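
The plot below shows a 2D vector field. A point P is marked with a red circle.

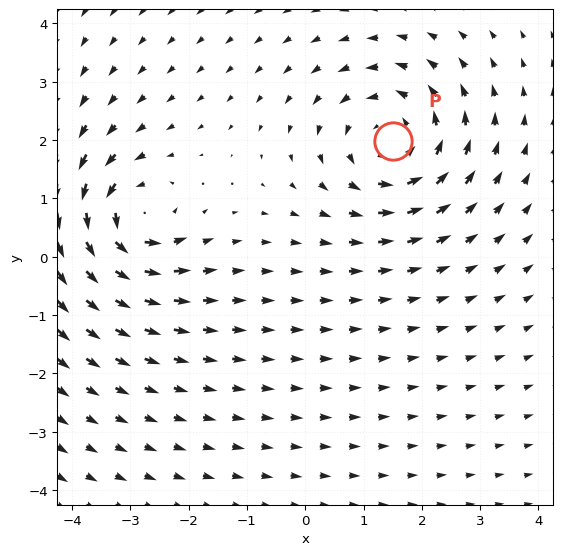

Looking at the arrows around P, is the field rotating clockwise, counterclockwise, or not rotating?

Near P at (1.5, 2.0) the arrows circulate counterclockwise. The curl (z-component) there is about +3; positive curl means counterclockwise rotation.

counterclockwise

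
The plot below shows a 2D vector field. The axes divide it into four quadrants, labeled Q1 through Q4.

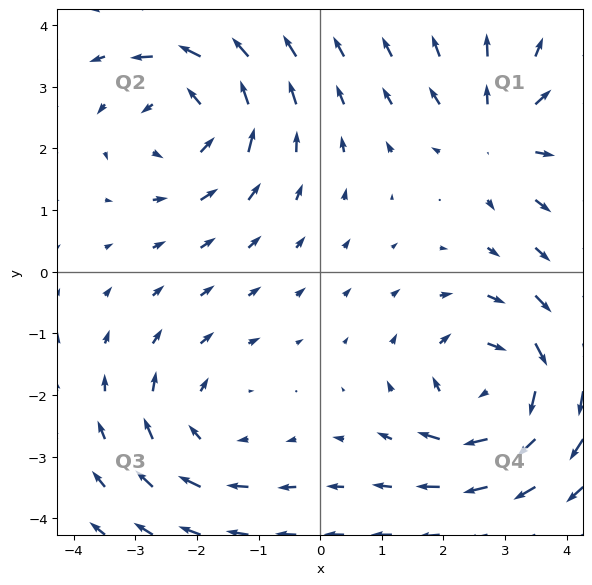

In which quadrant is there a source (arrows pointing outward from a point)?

The source sits at approximately (2.9, 2.2), which lies in quadrant Q1. The divergence there is about +3, positive as expected for a source.

Q1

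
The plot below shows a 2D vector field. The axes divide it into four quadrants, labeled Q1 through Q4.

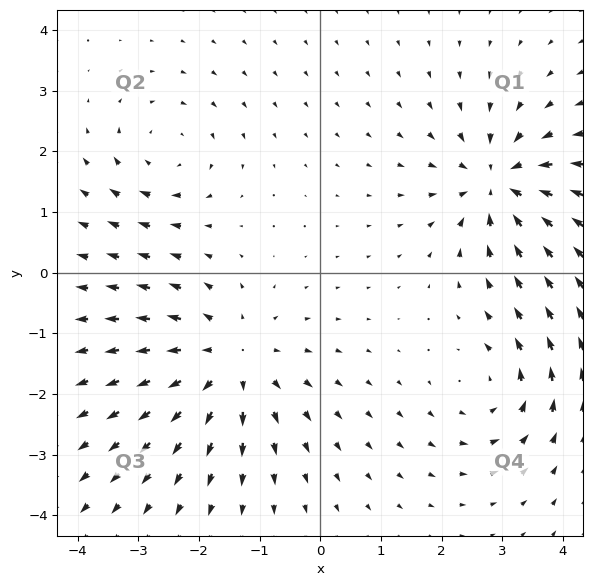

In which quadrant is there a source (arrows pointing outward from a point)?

The source sits at approximately (-1.5, -1.5), which lies in quadrant Q3. The divergence there is about +4, positive as expected for a source.

Q3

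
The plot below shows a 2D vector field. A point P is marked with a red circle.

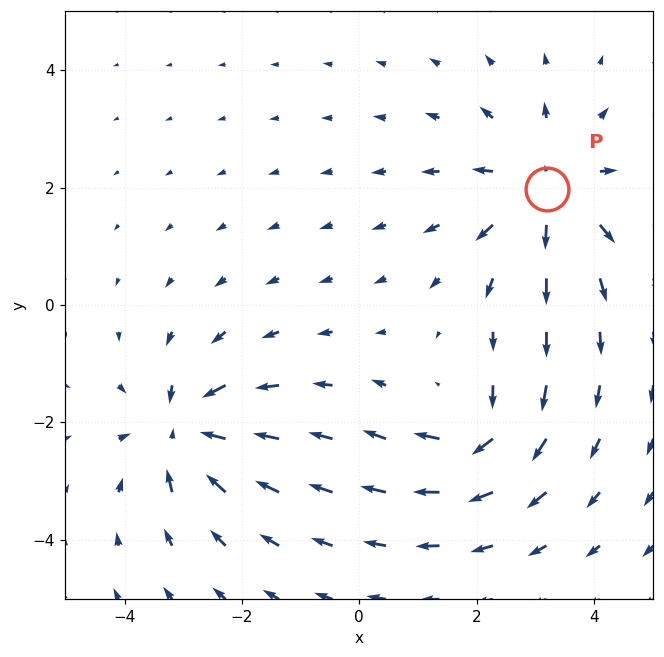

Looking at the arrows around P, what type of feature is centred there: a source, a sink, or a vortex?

source

At P (3.2, 2.0) the arrows spread outward. Divergence about +5, curl ≈0 — positive divergence with near-zero curl is a source.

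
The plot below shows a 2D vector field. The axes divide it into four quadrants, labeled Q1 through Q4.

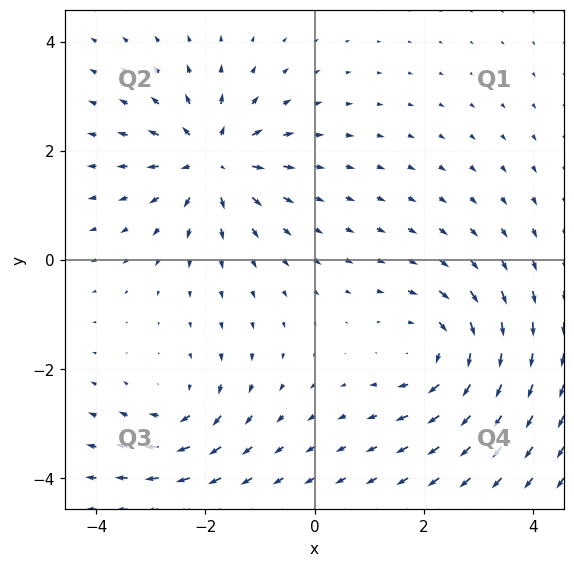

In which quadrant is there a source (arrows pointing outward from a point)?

The source sits at approximately (-1.9, 1.8), which lies in quadrant Q2. The divergence there is about +5, positive as expected for a source.

Q2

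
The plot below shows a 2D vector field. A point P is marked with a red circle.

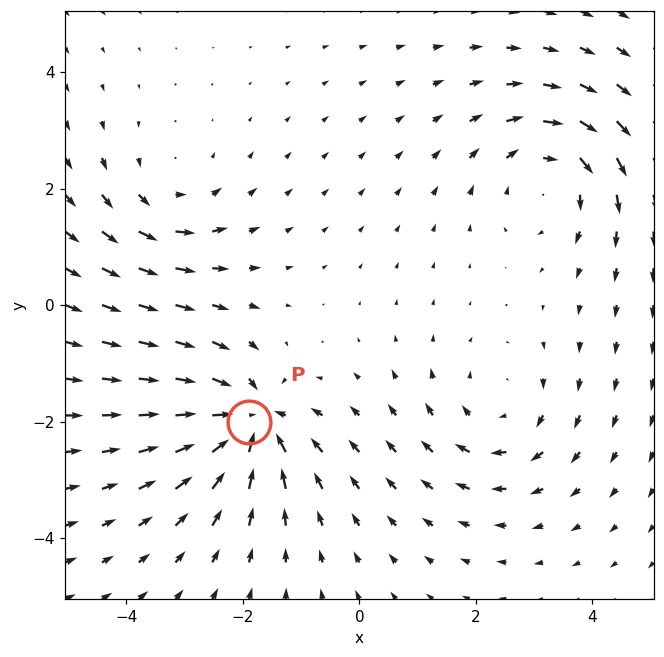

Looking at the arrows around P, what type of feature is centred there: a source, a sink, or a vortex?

sink

At P (-1.9, -2.0) the arrows converge inward. Divergence about -6, curl ≈0 — negative divergence with near-zero curl is a sink.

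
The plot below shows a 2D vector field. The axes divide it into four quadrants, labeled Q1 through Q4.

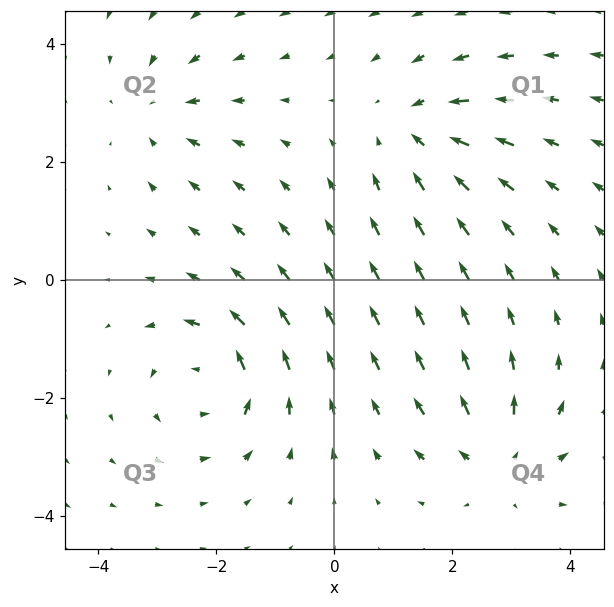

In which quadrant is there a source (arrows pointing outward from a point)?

Q4

The source sits at approximately (2.8, -3.1), which lies in quadrant Q4. The divergence there is about +4, positive as expected for a source.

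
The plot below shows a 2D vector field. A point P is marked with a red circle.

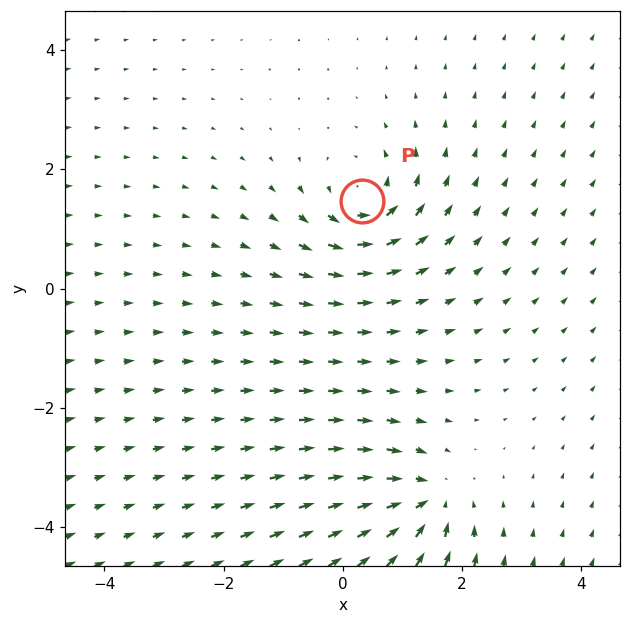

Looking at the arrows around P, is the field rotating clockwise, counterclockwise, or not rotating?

counterclockwise

Near P at (0.3, 1.5) the arrows circulate counterclockwise. The curl (z-component) there is about +4; positive curl means counterclockwise rotation.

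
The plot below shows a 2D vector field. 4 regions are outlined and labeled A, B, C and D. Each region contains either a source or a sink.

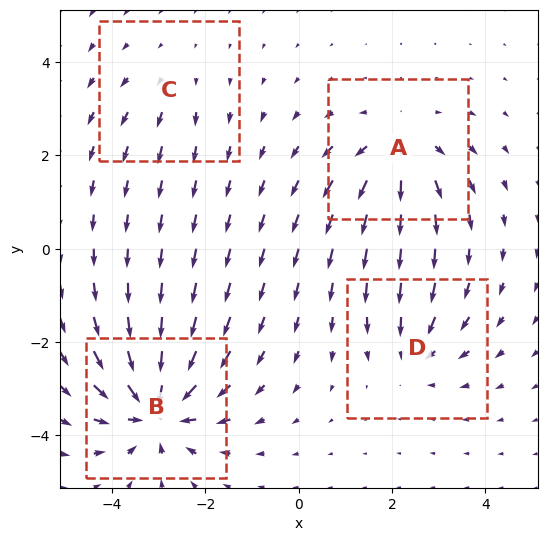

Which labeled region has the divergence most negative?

Divergence at each region's feature centre — A: about +5, B: about -7, C: about +2, D: about -4. Region B is most negative.

B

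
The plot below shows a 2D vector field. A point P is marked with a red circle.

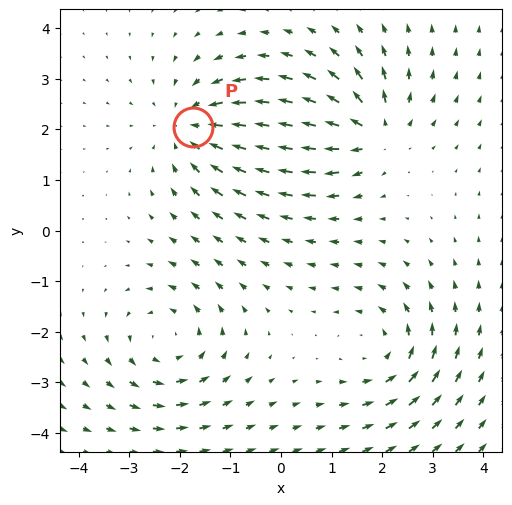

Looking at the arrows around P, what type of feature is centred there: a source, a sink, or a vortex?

sink

At P (-1.7, 2.0) the arrows converge inward. Divergence about -4, curl ≈0 — negative divergence with near-zero curl is a sink.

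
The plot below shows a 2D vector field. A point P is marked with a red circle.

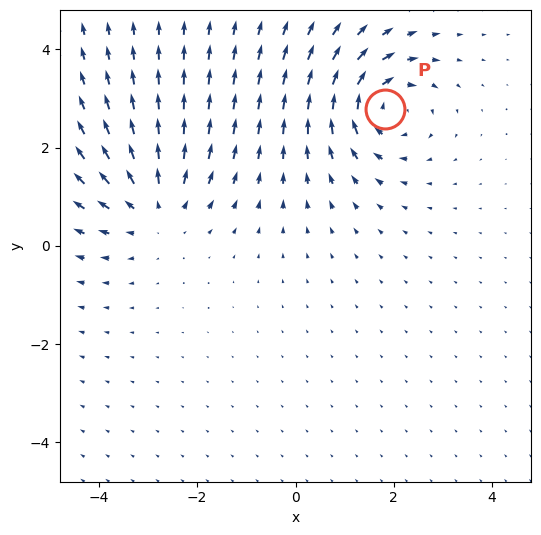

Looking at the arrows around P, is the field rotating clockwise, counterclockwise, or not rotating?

clockwise

Near P at (1.8, 2.8) the arrows circulate clockwise. The curl (z-component) there is about -6; negative curl means clockwise rotation.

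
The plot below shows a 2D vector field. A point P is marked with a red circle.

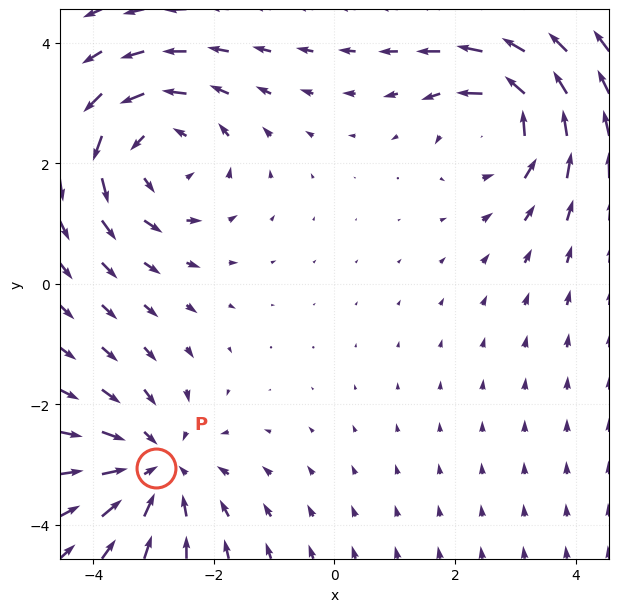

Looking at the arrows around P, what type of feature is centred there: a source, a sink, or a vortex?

sink

At P (-3.0, -3.0) the arrows converge inward. Divergence about -4, curl ≈0 — negative divergence with near-zero curl is a sink.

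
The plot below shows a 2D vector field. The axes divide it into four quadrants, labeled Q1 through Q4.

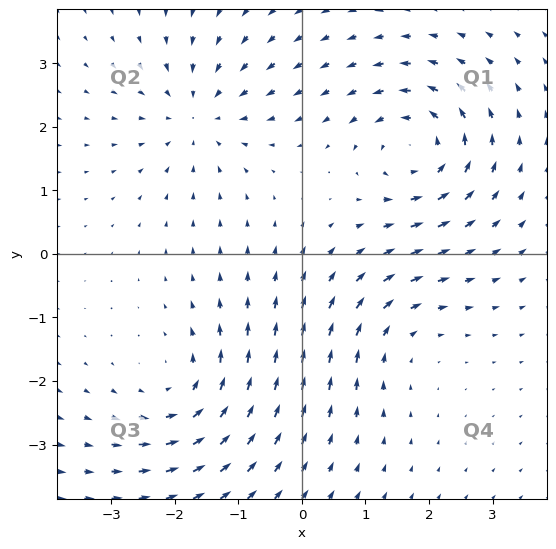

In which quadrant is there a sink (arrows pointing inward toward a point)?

Q2

The sink sits at approximately (-1.6, 2.2), which lies in quadrant Q2. The divergence there is about -4, negative as expected for a sink.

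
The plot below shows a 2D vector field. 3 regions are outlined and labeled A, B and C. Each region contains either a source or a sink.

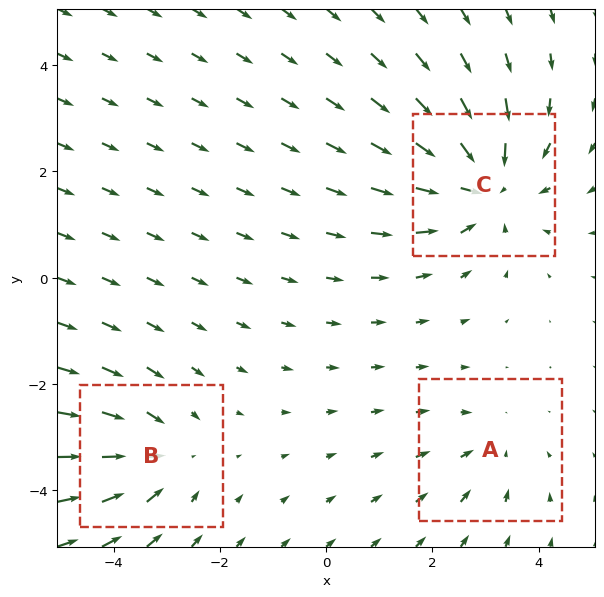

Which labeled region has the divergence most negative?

Divergence at each region's feature centre — A: about -2, B: about -3, C: about -4. Region C is most negative.

C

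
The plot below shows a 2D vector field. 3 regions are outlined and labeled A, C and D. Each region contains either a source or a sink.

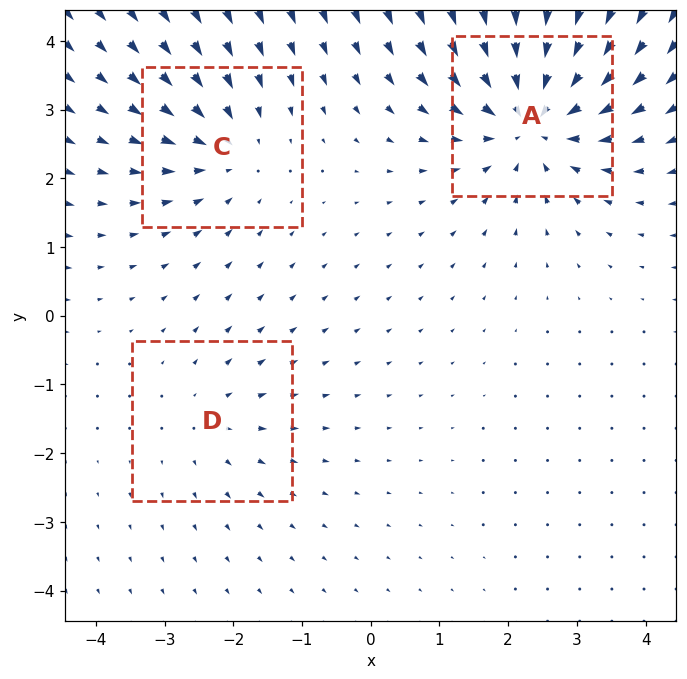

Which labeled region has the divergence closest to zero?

D

Divergence at each region's feature centre — A: about -5, C: about -3, D: about +2. Region D is closest to zero.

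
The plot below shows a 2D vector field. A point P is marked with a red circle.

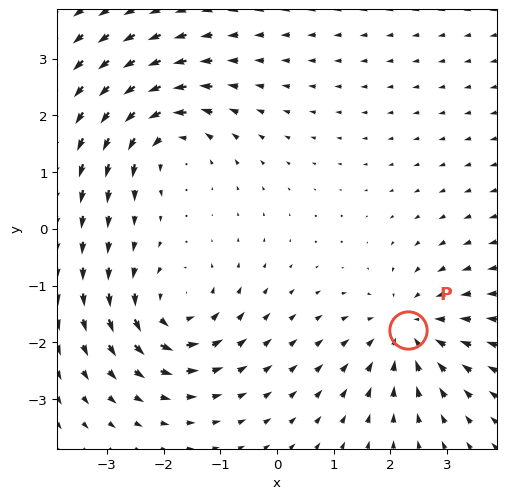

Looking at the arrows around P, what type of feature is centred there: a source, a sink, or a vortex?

sink

At P (2.3, -1.8) the arrows converge inward. Divergence about -3, curl ≈0 — negative divergence with near-zero curl is a sink.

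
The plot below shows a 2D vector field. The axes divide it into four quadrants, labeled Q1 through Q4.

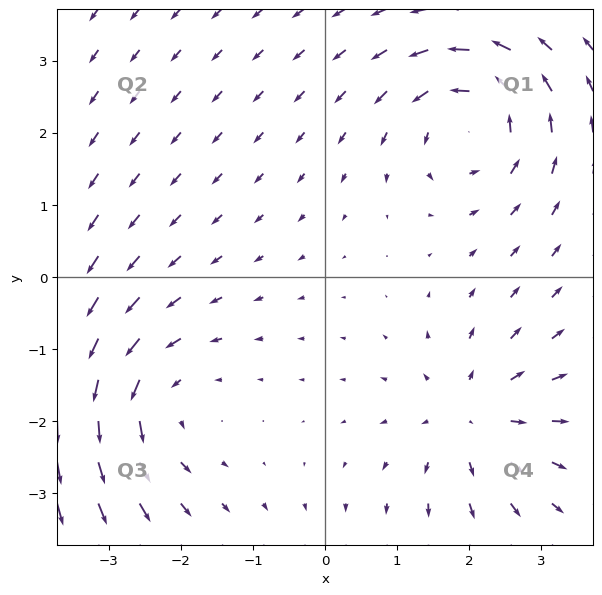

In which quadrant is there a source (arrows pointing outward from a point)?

The source sits at approximately (2.0, -2.0), which lies in quadrant Q4. The divergence there is about +4, positive as expected for a source.

Q4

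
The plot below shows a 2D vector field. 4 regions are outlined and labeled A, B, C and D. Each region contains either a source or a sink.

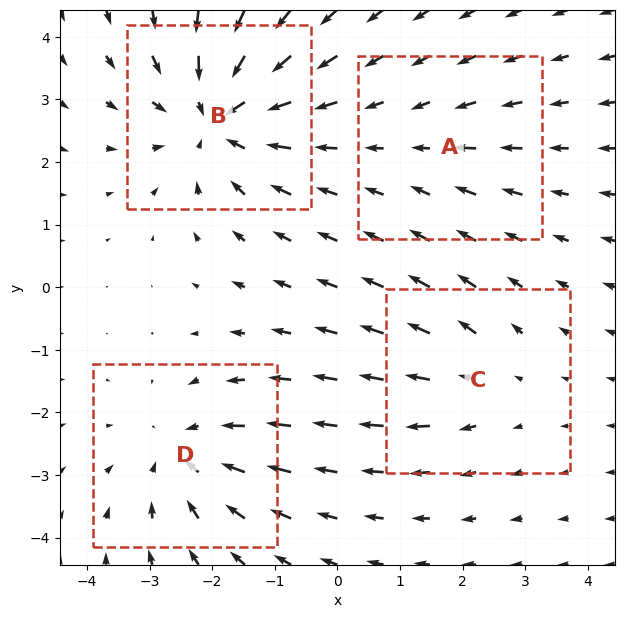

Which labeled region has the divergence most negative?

Divergence at each region's feature centre — A: about -2, B: about -6, C: about +3, D: about -4. Region B is most negative.

B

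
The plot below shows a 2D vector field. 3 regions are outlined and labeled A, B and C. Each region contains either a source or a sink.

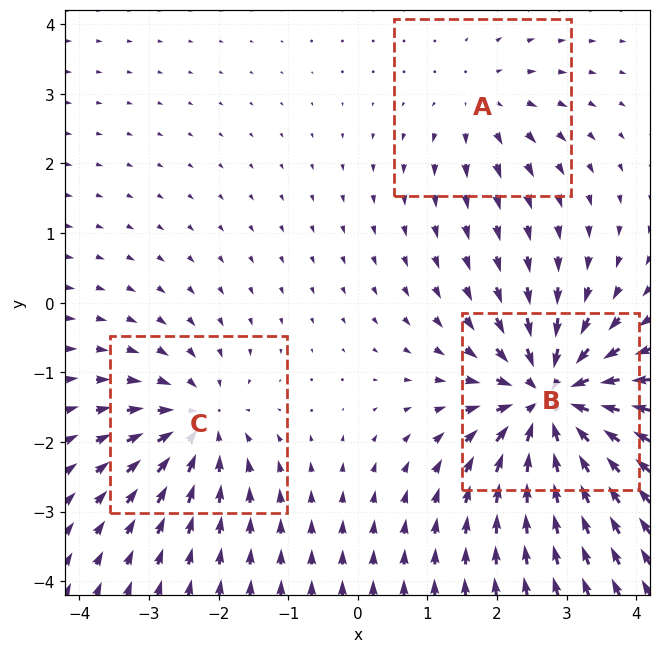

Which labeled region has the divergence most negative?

Divergence at each region's feature centre — A: about +2, B: about -6, C: about -4. Region B is most negative.

B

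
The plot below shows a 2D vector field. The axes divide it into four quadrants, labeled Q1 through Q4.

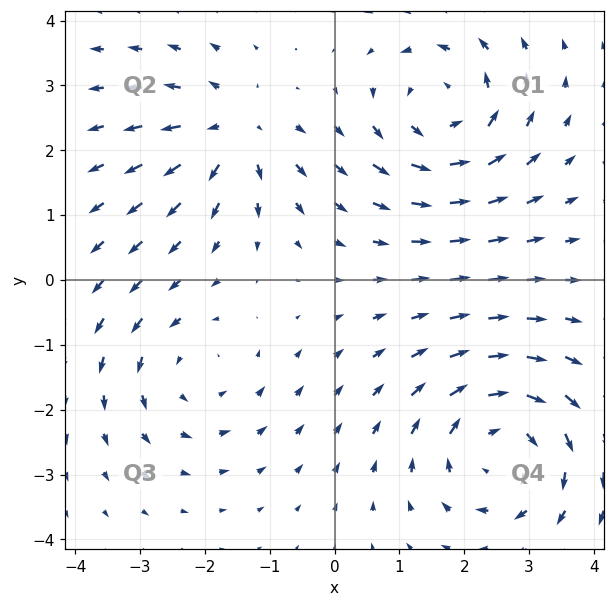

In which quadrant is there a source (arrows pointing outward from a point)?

The source sits at approximately (-1.6, 2.3), which lies in quadrant Q2. The divergence there is about +4, positive as expected for a source.

Q2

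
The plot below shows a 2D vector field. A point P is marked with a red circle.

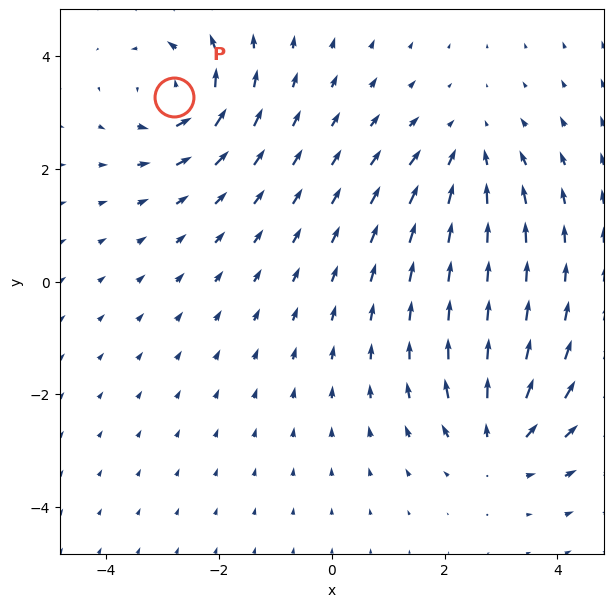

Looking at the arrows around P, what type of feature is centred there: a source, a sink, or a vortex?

vortex

At P (-2.8, 3.3) the arrows circulate counterclockwise. Divergence ≈0, curl about +4 — near-zero divergence with nonzero curl is a vortex.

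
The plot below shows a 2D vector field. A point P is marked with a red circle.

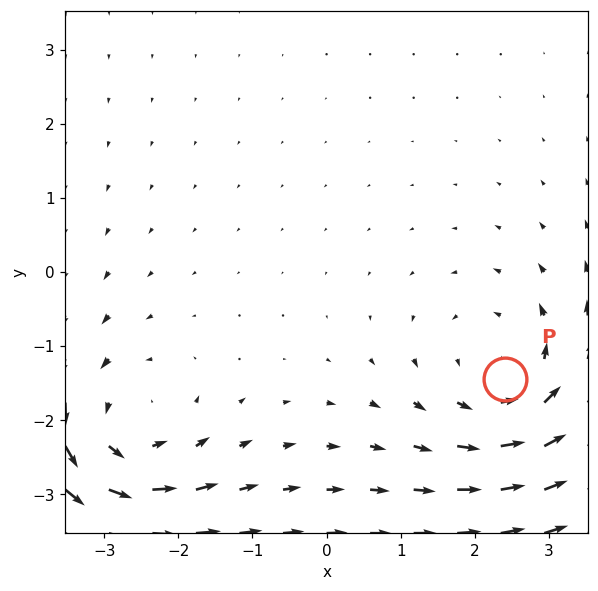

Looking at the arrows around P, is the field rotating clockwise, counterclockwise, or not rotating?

counterclockwise

Near P at (2.4, -1.4) the arrows circulate counterclockwise. The curl (z-component) there is about +3; positive curl means counterclockwise rotation.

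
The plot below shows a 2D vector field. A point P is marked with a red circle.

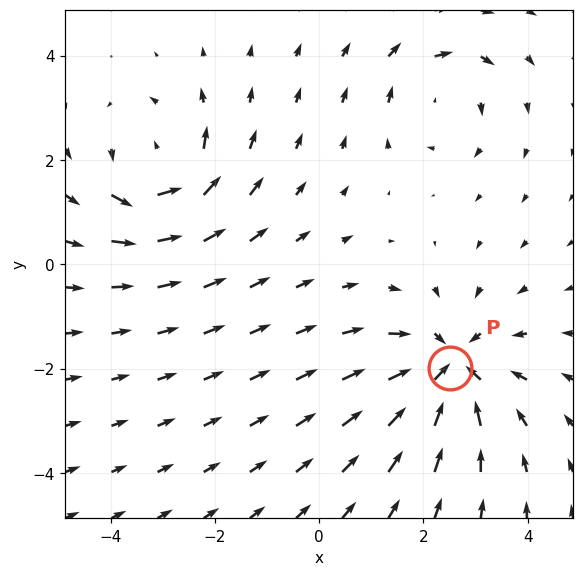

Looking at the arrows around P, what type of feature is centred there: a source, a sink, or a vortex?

At P (2.5, -2.0) the arrows converge inward. Divergence about -4, curl ≈0 — negative divergence with near-zero curl is a sink.

sink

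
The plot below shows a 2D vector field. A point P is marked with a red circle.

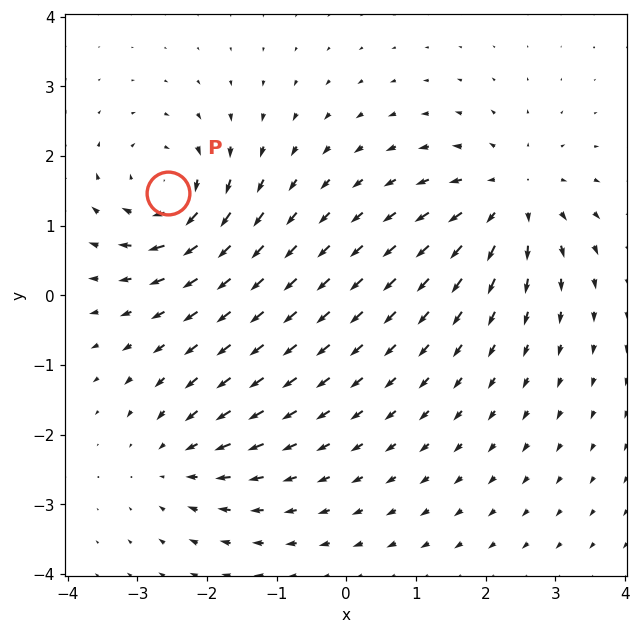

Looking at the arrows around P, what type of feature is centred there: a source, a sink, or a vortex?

vortex

At P (-2.6, 1.5) the arrows circulate clockwise. Divergence ≈0, curl about -7 — near-zero divergence with nonzero curl is a vortex.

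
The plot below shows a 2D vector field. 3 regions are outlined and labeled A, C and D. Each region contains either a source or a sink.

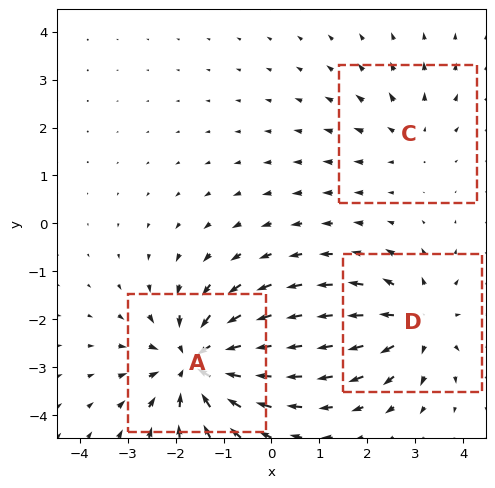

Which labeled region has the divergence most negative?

Divergence at each region's feature centre — A: about -5, C: about +2, D: about +3. Region A is most negative.

A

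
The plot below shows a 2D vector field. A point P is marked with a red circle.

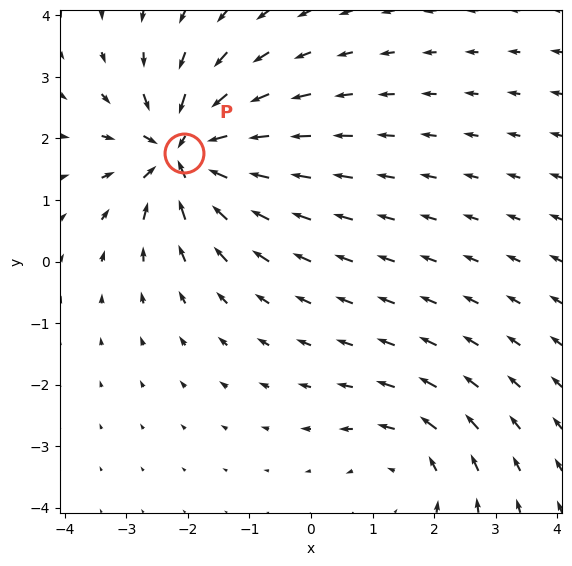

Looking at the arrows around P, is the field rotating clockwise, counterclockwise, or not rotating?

not rotating

Near P at (-2.1, 1.8) the arrows show no circulation. The curl there is ≈0.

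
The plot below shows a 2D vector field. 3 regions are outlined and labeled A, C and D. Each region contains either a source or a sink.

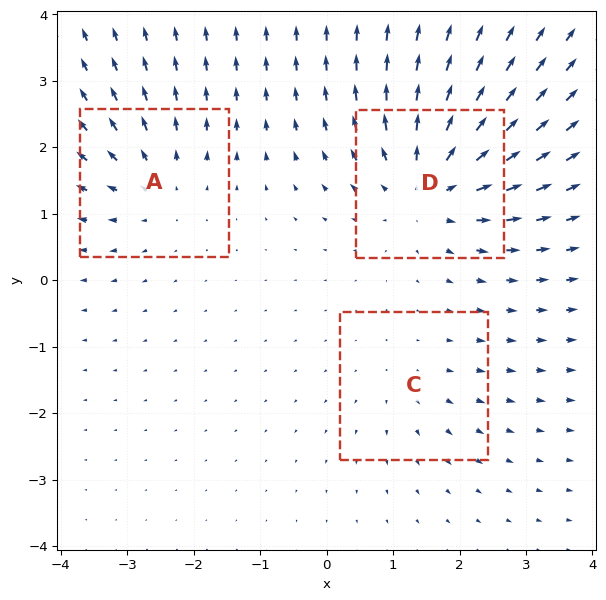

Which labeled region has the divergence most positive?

Divergence at each region's feature centre — A: about +3, C: about +2, D: about +5. Region D is most positive.

D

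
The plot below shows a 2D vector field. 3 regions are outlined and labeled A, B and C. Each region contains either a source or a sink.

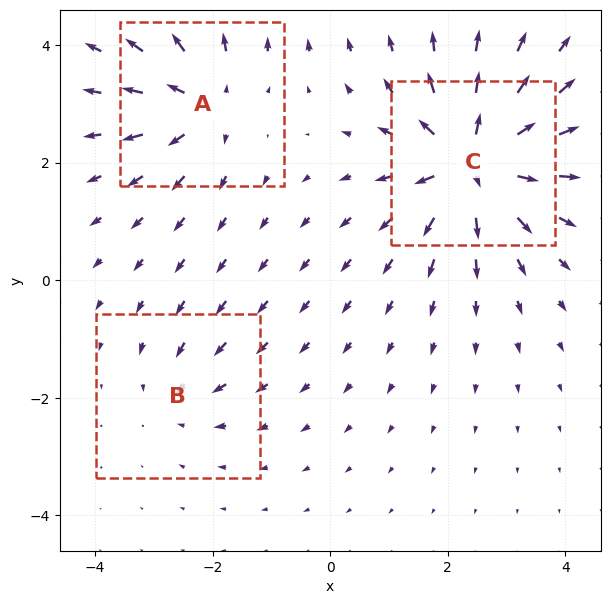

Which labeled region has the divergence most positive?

C

Divergence at each region's feature centre — A: about +4, B: about -2, C: about +7. Region C is most positive.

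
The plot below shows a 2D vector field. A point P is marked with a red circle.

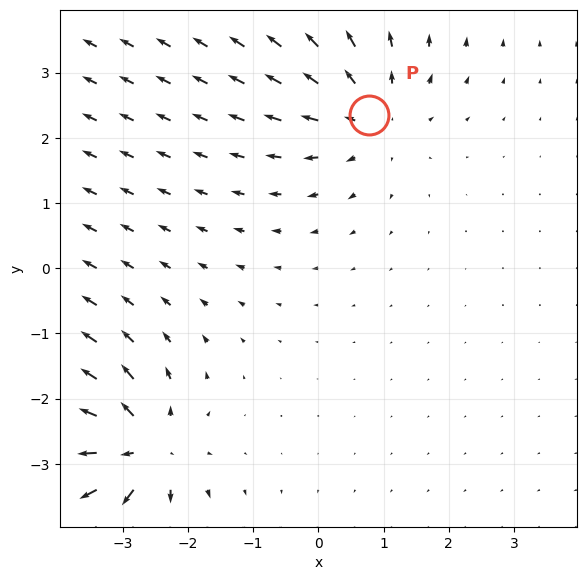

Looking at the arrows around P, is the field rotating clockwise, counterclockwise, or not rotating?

not rotating

Near P at (0.8, 2.4) the arrows show no circulation. The curl there is ≈0.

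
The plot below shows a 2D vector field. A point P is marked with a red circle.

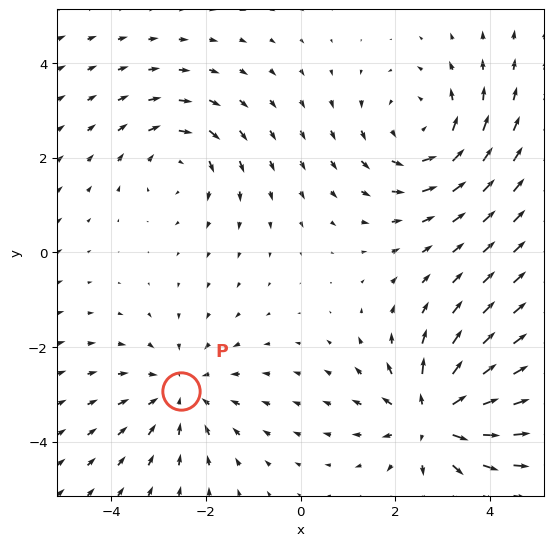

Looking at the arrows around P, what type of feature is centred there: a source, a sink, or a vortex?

sink

At P (-2.5, -2.9) the arrows converge inward. Divergence about -2, curl ≈0 — negative divergence with near-zero curl is a sink.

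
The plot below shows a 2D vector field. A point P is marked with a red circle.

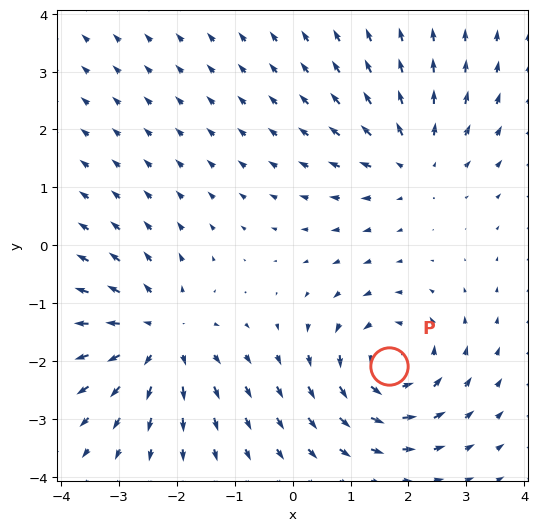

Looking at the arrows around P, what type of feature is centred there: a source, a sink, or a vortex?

At P (1.7, -2.1) the arrows circulate counterclockwise. Divergence ≈0, curl about +5 — near-zero divergence with nonzero curl is a vortex.

vortex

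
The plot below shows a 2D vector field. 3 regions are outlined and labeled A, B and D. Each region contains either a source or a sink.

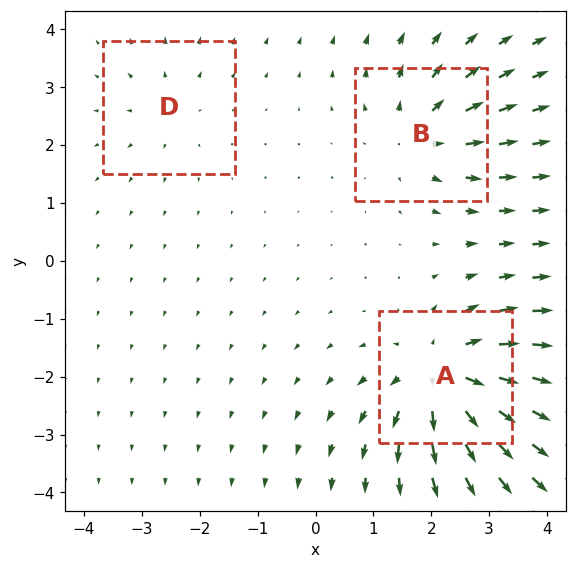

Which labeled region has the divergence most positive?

A

Divergence at each region's feature centre — A: about +6, B: about +4, D: about +2. Region A is most positive.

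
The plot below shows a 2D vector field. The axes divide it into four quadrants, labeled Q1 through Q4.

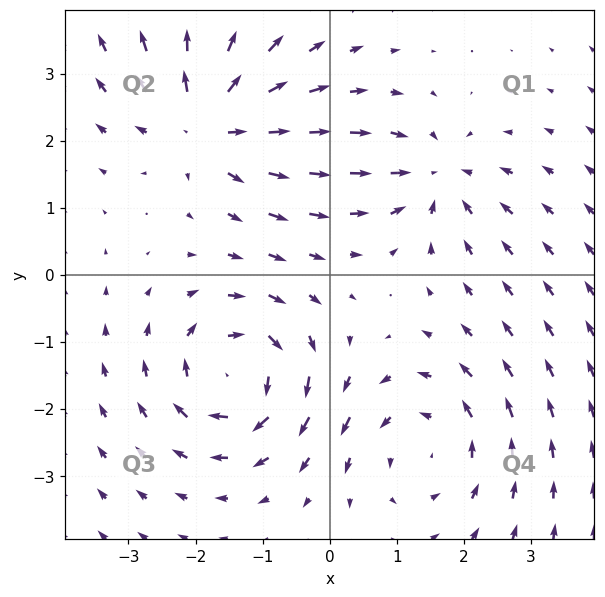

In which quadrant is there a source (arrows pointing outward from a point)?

Q2

The source sits at approximately (-1.8, 2.3), which lies in quadrant Q2. The divergence there is about +5, positive as expected for a source.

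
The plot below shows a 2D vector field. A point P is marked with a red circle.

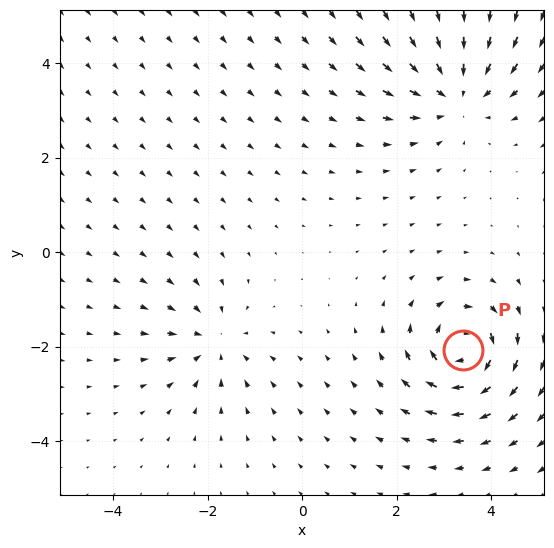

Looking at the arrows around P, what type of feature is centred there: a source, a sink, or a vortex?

At P (3.4, -2.1) the arrows circulate clockwise. Divergence ≈0, curl about -5 — near-zero divergence with nonzero curl is a vortex.

vortex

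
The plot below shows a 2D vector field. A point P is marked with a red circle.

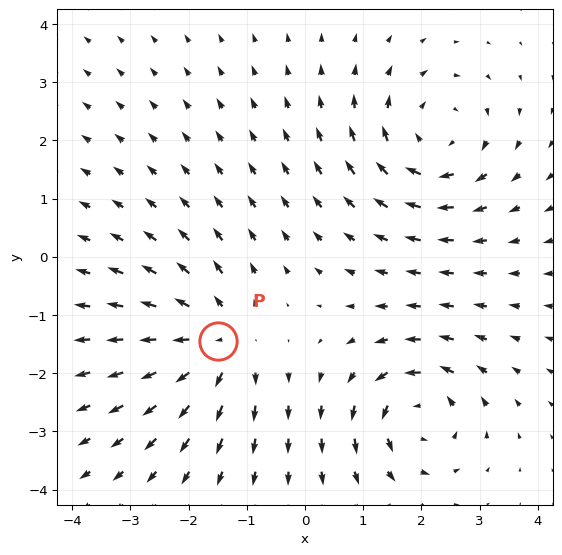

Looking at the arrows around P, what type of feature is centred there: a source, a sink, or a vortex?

At P (-1.5, -1.5) the arrows spread outward. Divergence about +5, curl ≈0 — positive divergence with near-zero curl is a source.

source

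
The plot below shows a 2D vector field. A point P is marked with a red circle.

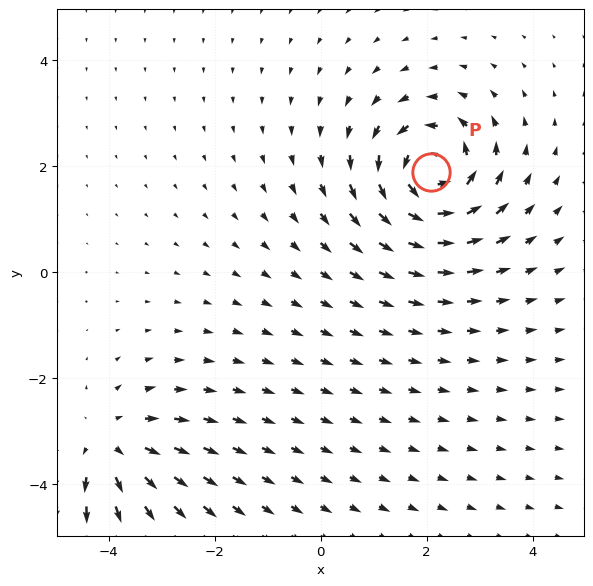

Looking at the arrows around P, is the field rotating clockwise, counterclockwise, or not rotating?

Near P at (2.1, 1.9) the arrows circulate counterclockwise. The curl (z-component) there is about +5; positive curl means counterclockwise rotation.

counterclockwise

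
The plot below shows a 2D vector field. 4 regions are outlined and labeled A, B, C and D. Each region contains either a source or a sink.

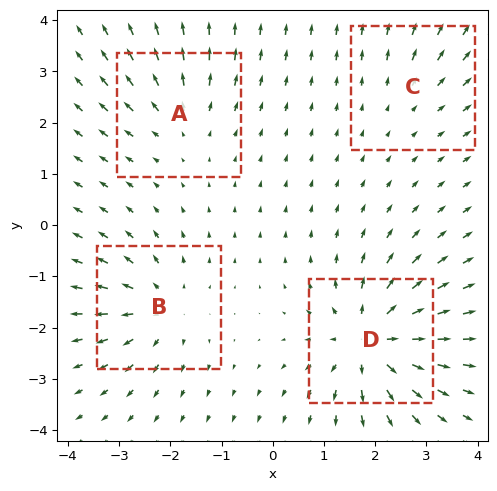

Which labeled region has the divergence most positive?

D

Divergence at each region's feature centre — A: about +4, B: about +5, C: about +2, D: about +8. Region D is most positive.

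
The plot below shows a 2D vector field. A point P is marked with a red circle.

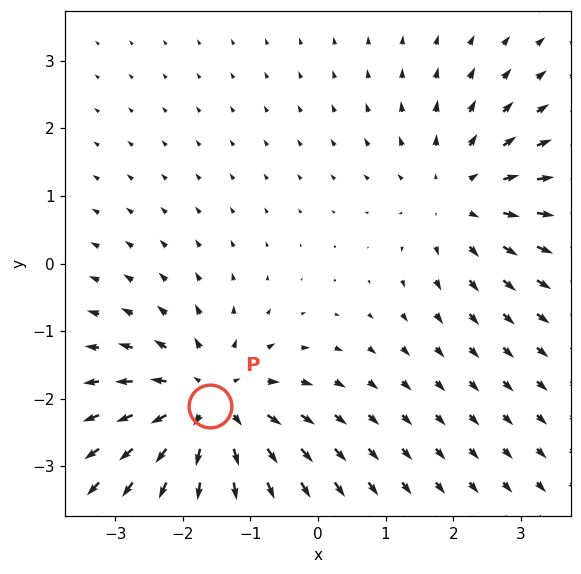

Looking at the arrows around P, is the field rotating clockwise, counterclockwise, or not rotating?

not rotating

Near P at (-1.6, -2.1) the arrows show no circulation. The curl there is ≈0.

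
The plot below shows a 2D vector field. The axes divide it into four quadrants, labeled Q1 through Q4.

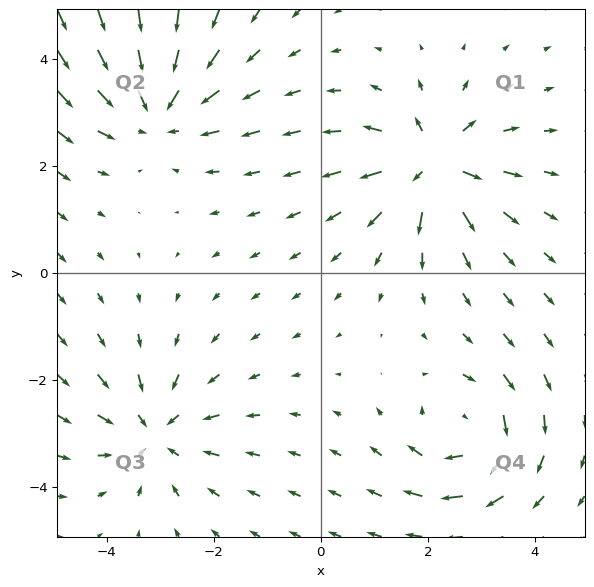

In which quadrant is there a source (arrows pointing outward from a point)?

Q1

The source sits at approximately (2.1, 2.0), which lies in quadrant Q1. The divergence there is about +4, positive as expected for a source.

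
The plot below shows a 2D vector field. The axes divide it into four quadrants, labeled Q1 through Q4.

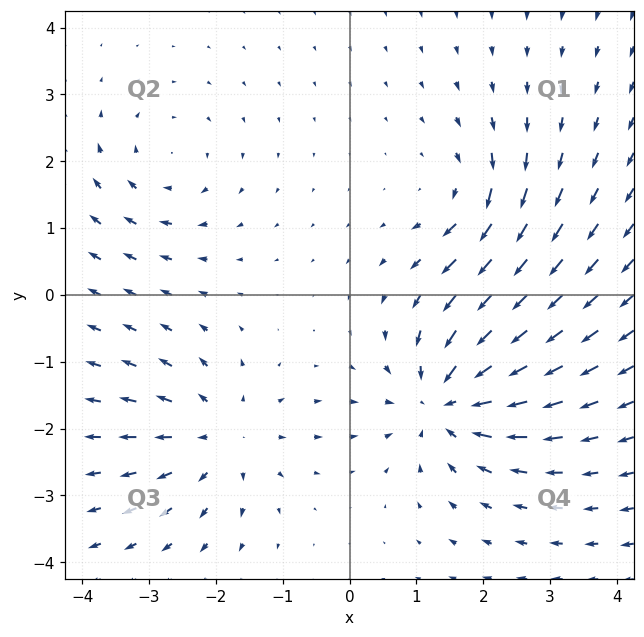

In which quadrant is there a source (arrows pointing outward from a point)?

Q3

The source sits at approximately (-1.9, -2.1), which lies in quadrant Q3. The divergence there is about +4, positive as expected for a source.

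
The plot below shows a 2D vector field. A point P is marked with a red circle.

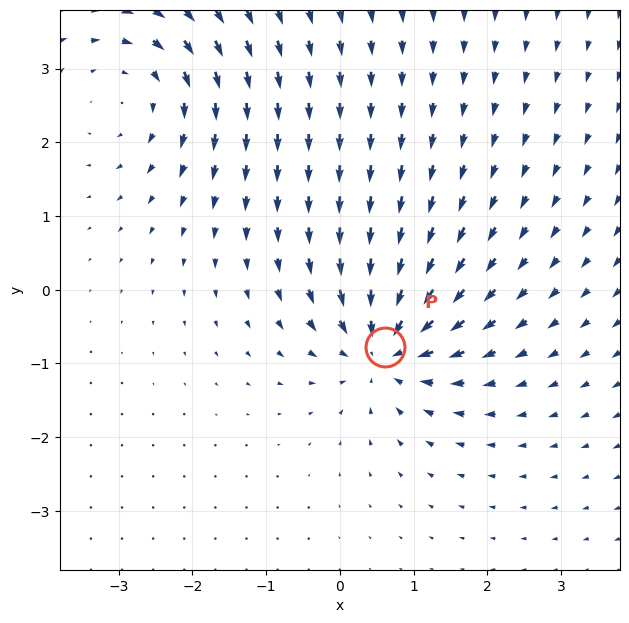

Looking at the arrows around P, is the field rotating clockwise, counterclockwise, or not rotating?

not rotating

Near P at (0.6, -0.8) the arrows show no circulation. The curl there is ≈0.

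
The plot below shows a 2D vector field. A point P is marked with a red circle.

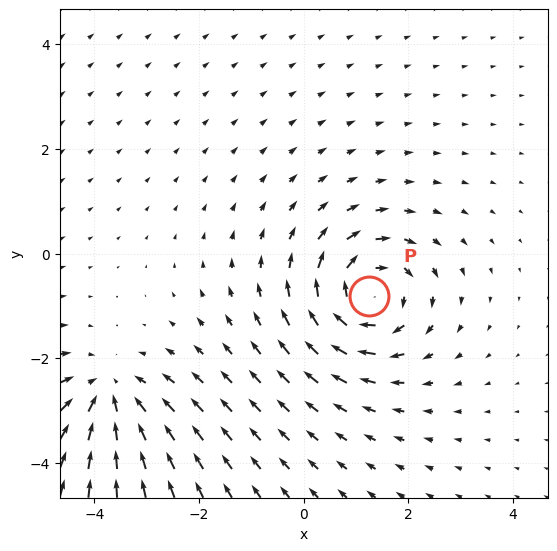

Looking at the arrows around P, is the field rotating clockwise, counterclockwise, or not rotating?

clockwise

Near P at (1.2, -0.8) the arrows circulate clockwise. The curl (z-component) there is about -4; negative curl means clockwise rotation.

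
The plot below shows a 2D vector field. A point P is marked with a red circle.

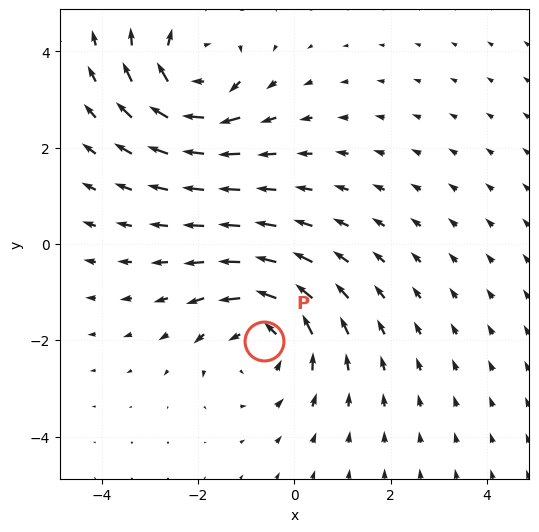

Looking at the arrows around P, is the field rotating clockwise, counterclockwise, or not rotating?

Near P at (-0.6, -2.0) the arrows circulate counterclockwise. The curl (z-component) there is about +4; positive curl means counterclockwise rotation.

counterclockwise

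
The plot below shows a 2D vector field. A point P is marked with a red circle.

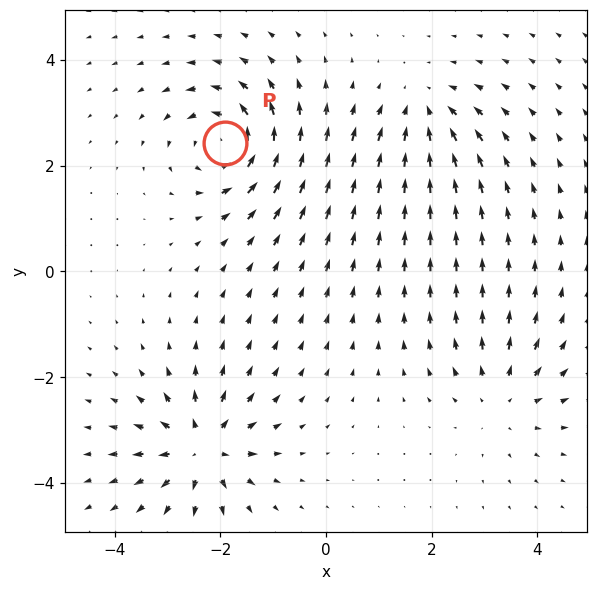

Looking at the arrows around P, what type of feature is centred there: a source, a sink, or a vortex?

At P (-1.9, 2.4) the arrows circulate counterclockwise. Divergence ≈0, curl about +6 — near-zero divergence with nonzero curl is a vortex.

vortex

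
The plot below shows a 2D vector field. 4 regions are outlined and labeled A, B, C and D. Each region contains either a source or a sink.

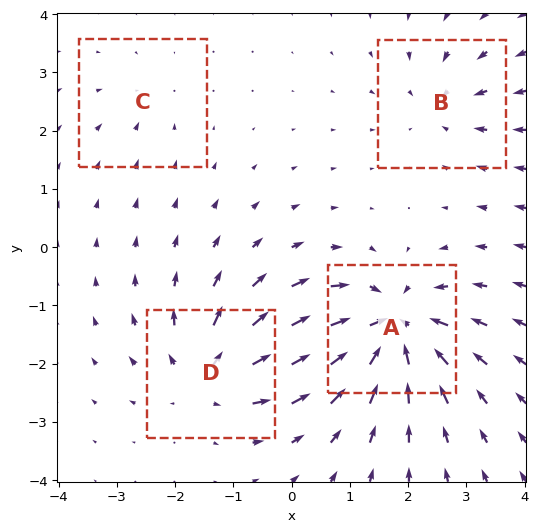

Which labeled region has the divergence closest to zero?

C

Divergence at each region's feature centre — A: about -9, B: about -4, C: about -2, D: about +6. Region C is closest to zero.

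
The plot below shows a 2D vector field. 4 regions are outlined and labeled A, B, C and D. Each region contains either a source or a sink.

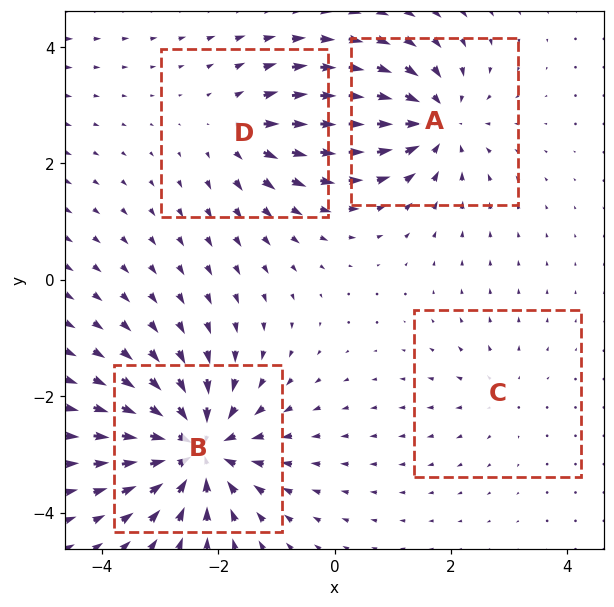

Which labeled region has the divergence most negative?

Divergence at each region's feature centre — A: about -6, B: about -8, C: about +2, D: about +4. Region B is most negative.

B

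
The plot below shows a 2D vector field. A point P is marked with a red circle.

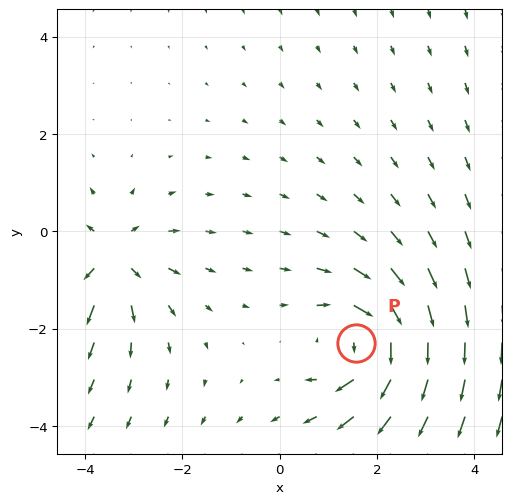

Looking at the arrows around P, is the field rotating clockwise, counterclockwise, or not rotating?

clockwise

Near P at (1.6, -2.3) the arrows circulate clockwise. The curl (z-component) there is about -5; negative curl means clockwise rotation.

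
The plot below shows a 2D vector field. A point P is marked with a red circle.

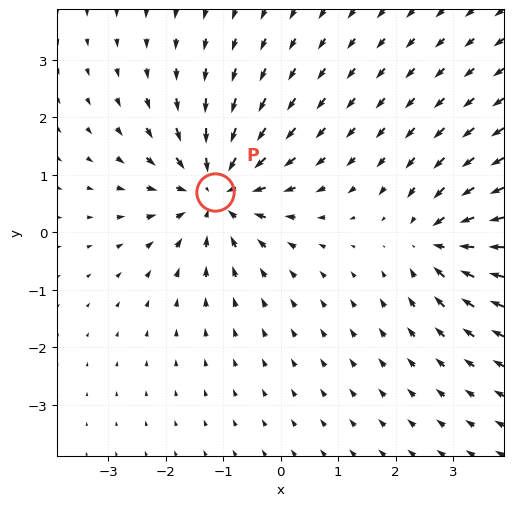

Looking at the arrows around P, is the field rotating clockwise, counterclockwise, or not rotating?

Near P at (-1.1, 0.7) the arrows show no circulation. The curl there is ≈0.

not rotating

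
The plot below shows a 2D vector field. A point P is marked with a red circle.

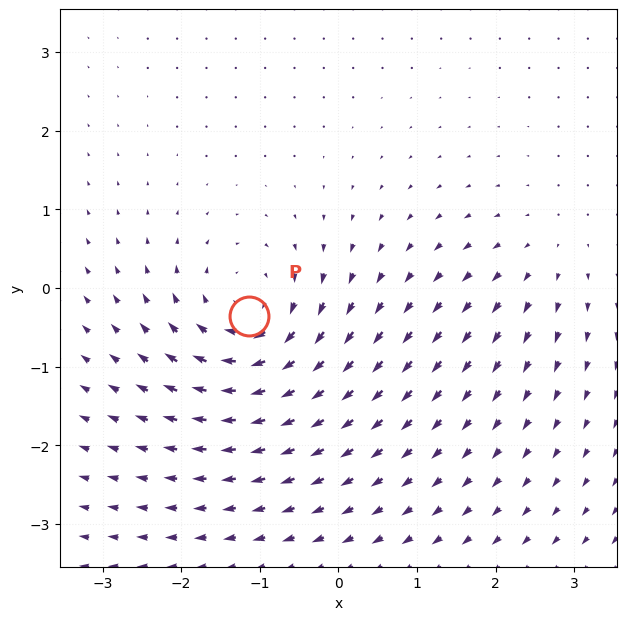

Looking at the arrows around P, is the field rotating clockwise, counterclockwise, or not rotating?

clockwise

Near P at (-1.1, -0.4) the arrows circulate clockwise. The curl (z-component) there is about -6; negative curl means clockwise rotation.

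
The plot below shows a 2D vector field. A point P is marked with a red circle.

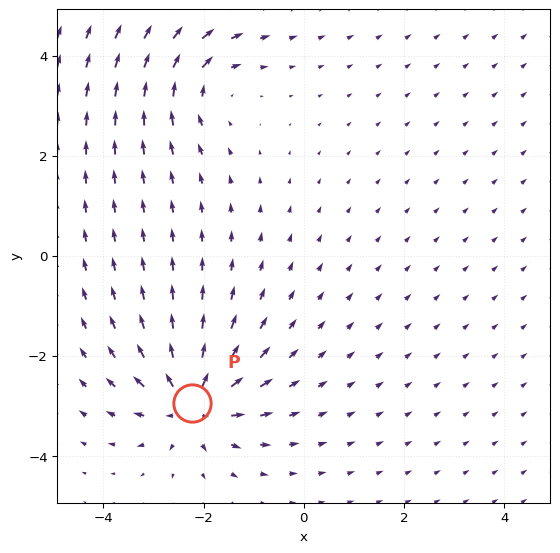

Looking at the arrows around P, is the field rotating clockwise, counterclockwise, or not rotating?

not rotating

Near P at (-2.2, -2.9) the arrows show no circulation. The curl there is ≈0.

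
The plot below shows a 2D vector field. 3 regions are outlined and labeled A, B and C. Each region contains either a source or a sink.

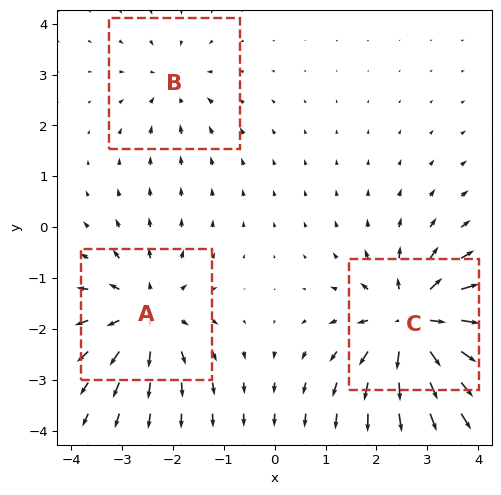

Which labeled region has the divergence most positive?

C

Divergence at each region's feature centre — A: about +4, B: about -2, C: about +5. Region C is most positive.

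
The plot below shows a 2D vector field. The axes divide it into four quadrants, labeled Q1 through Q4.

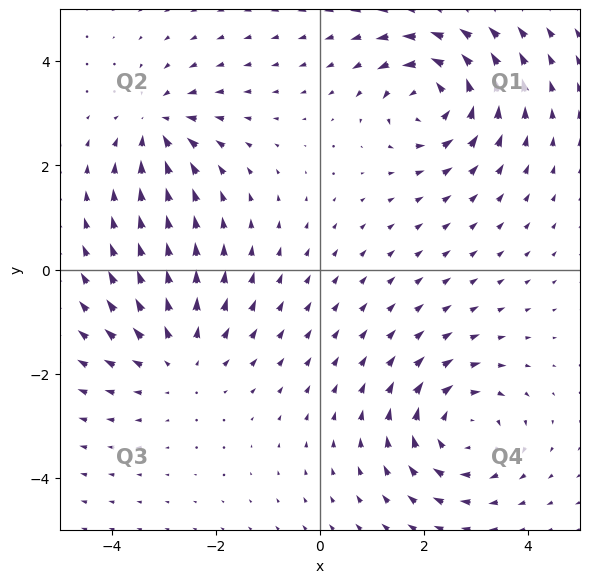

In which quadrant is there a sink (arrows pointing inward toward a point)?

The sink sits at approximately (-3.1, 2.8), which lies in quadrant Q2. The divergence there is about -5, negative as expected for a sink.

Q2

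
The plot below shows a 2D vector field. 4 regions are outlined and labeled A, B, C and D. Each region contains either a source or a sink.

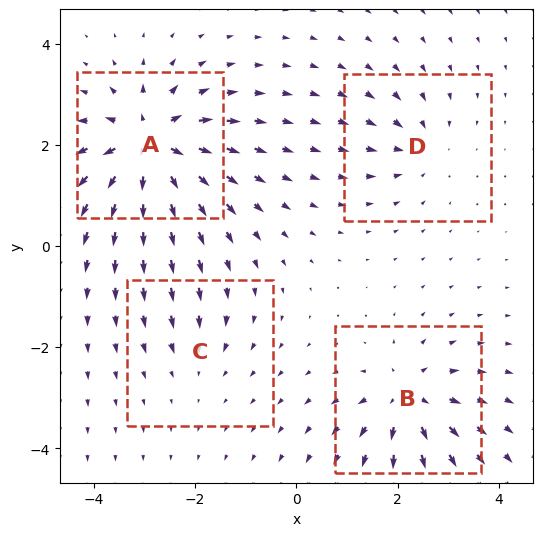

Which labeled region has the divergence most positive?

Divergence at each region's feature centre — A: about +9, B: about +6, C: about -3, D: about -4. Region A is most positive.

A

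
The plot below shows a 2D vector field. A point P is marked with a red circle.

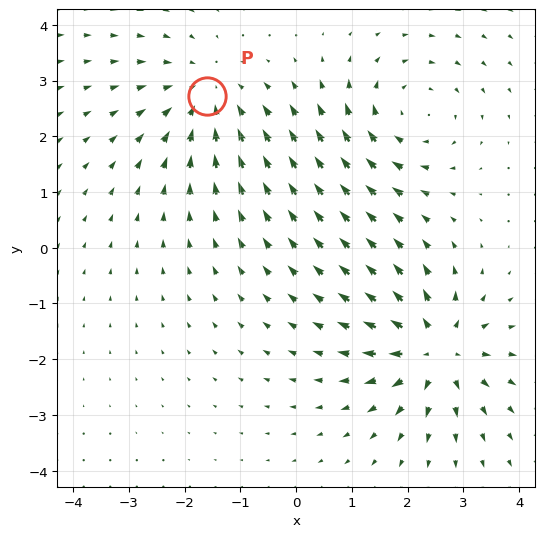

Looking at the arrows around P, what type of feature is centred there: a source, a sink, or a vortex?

sink

At P (-1.6, 2.7) the arrows converge inward. Divergence about -4, curl ≈0 — negative divergence with near-zero curl is a sink.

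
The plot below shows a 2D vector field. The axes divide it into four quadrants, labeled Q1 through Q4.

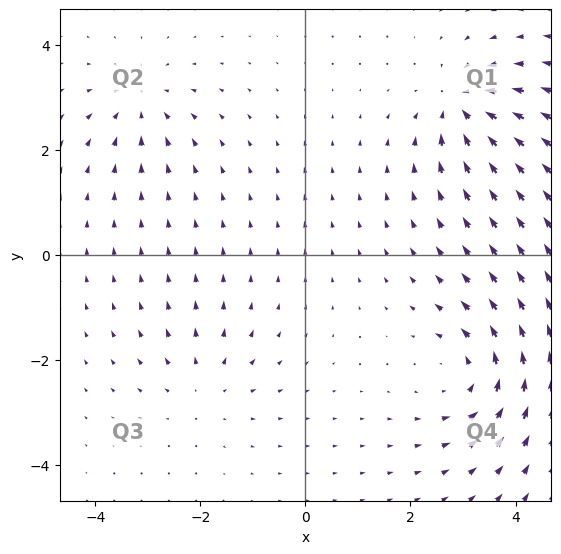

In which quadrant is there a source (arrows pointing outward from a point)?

The source sits at approximately (-1.9, -2.5), which lies in quadrant Q3. The divergence there is about +3, positive as expected for a source.

Q3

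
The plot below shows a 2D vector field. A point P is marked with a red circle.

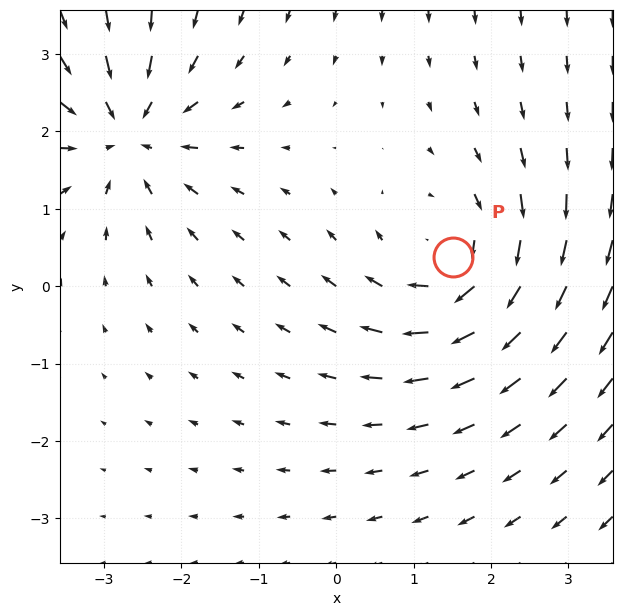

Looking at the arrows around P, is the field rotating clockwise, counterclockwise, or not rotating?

Near P at (1.5, 0.4) the arrows circulate clockwise. The curl (z-component) there is about -4; negative curl means clockwise rotation.

clockwise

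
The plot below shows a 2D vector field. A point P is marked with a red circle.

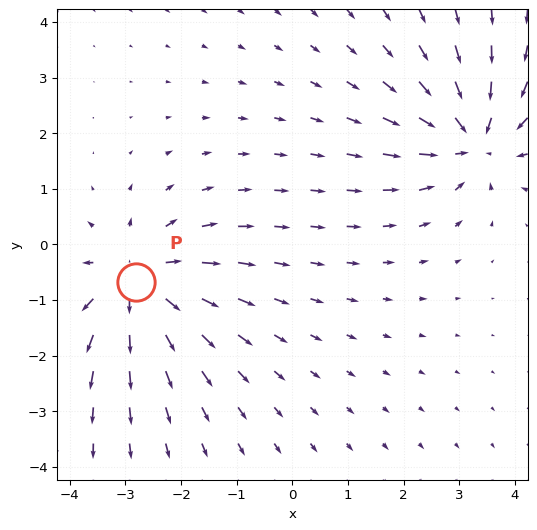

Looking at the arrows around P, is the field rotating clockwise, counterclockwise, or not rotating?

not rotating

Near P at (-2.8, -0.7) the arrows show no circulation. The curl there is ≈0.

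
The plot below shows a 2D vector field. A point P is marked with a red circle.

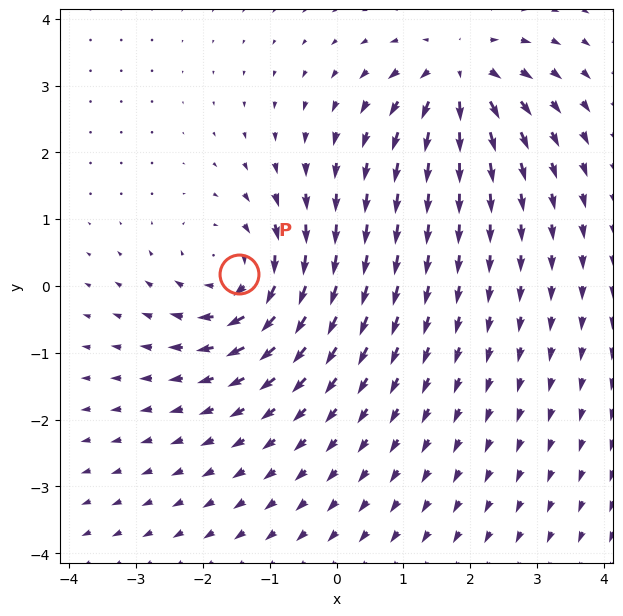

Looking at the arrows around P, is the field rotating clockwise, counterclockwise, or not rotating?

clockwise

Near P at (-1.5, 0.2) the arrows circulate clockwise. The curl (z-component) there is about -3; negative curl means clockwise rotation.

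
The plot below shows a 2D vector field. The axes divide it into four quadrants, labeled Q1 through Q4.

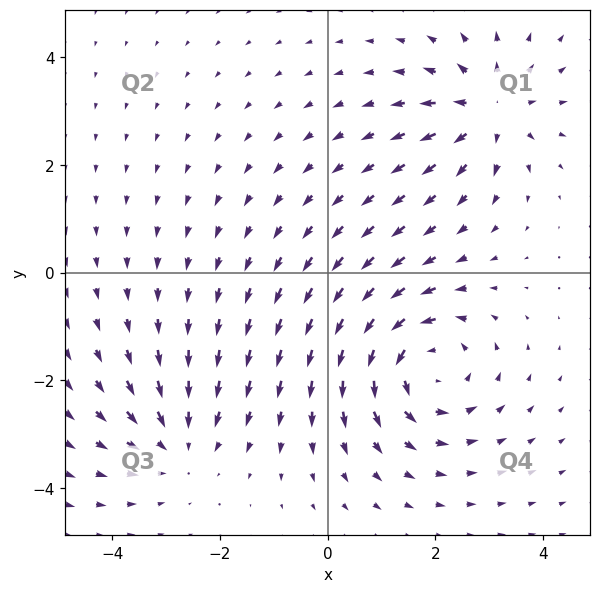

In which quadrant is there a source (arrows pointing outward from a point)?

The source sits at approximately (3.0, 3.0), which lies in quadrant Q1. The divergence there is about +4, positive as expected for a source.

Q1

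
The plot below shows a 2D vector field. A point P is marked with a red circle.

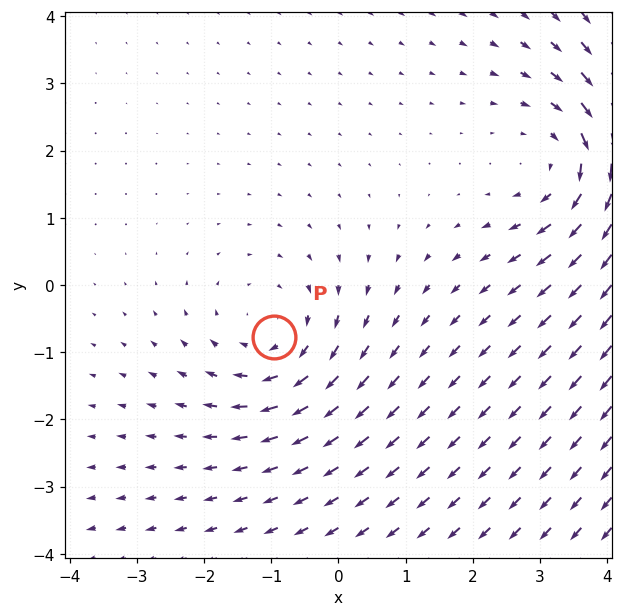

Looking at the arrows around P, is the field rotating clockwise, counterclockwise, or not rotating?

Near P at (-1.0, -0.8) the arrows circulate clockwise. The curl (z-component) there is about -3; negative curl means clockwise rotation.

clockwise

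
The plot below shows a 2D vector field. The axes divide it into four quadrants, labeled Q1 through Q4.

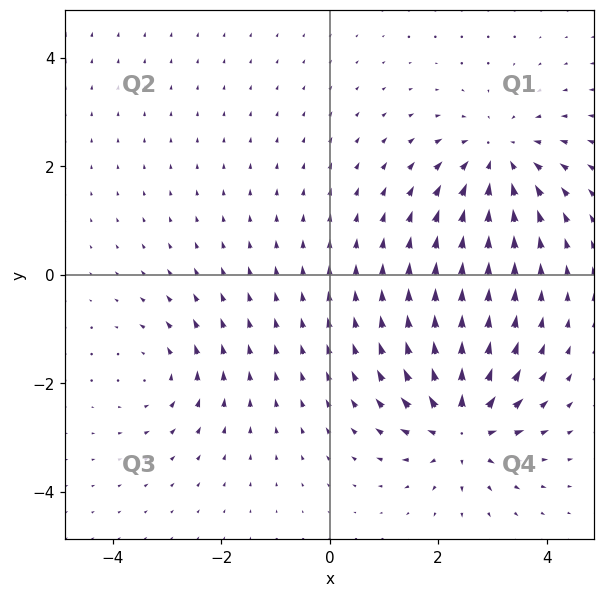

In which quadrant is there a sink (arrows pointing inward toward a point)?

The sink sits at approximately (3.1, 2.2), which lies in quadrant Q1. The divergence there is about -4, negative as expected for a sink.

Q1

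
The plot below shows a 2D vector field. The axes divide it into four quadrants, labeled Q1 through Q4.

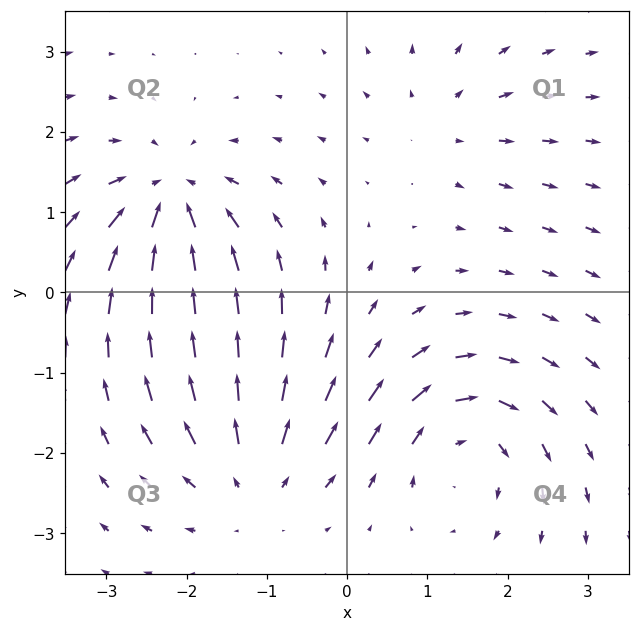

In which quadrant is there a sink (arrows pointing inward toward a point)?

Q2

The sink sits at approximately (-2.2, 1.1), which lies in quadrant Q2. The divergence there is about -7, negative as expected for a sink.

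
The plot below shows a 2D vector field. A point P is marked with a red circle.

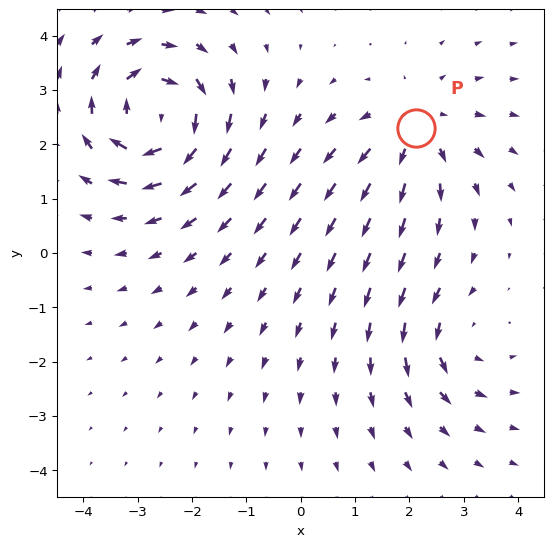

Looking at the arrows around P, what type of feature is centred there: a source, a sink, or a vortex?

At P (2.1, 2.3) the arrows spread outward. Divergence about +3, curl ≈0 — positive divergence with near-zero curl is a source.

source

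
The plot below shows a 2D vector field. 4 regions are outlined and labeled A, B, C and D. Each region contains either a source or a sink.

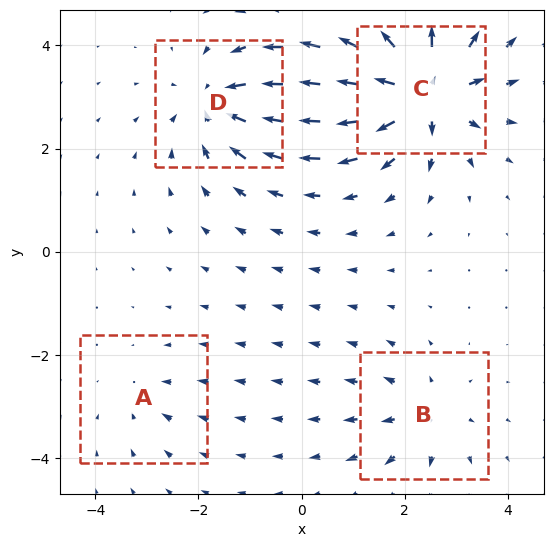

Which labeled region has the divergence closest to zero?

Divergence at each region's feature centre — A: about -3, B: about +4, C: about +9, D: about -6. Region A is closest to zero.

A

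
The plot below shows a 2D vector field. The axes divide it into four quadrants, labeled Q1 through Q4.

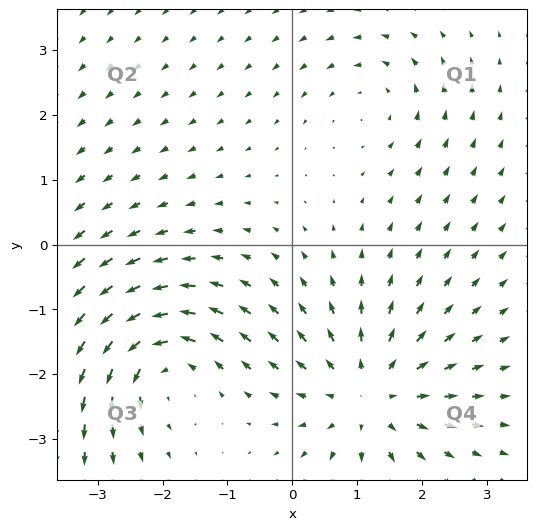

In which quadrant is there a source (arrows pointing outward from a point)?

Q4

The source sits at approximately (1.2, -2.3), which lies in quadrant Q4. The divergence there is about +5, positive as expected for a source.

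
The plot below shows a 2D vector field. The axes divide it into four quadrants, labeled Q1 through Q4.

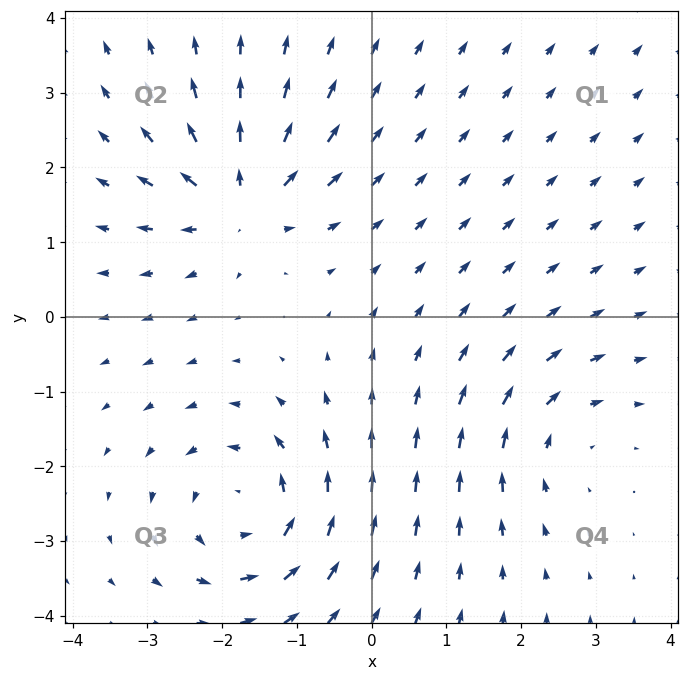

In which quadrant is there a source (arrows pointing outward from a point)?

Q2

The source sits at approximately (-1.8, 1.6), which lies in quadrant Q2. The divergence there is about +5, positive as expected for a source.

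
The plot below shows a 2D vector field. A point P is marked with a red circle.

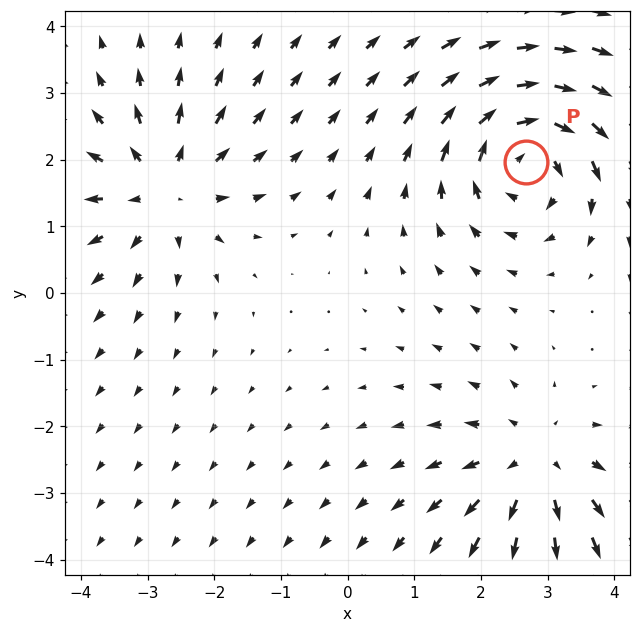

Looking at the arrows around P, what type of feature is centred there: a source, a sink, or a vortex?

vortex

At P (2.7, 2.0) the arrows circulate clockwise. Divergence ≈0, curl about -6 — near-zero divergence with nonzero curl is a vortex.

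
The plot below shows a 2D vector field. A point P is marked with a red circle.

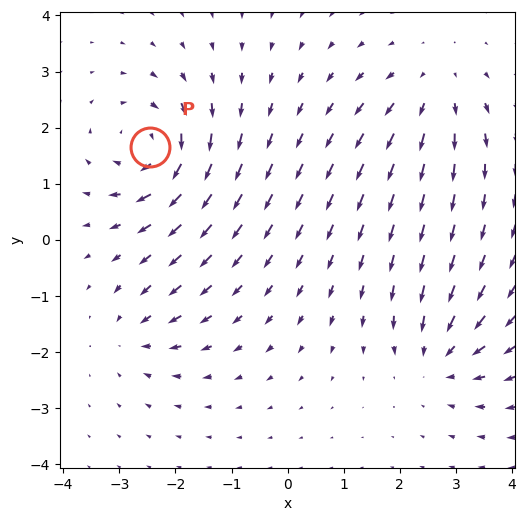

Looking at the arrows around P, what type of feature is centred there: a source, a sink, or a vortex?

vortex

At P (-2.5, 1.7) the arrows circulate clockwise. Divergence ≈0, curl about -6 — near-zero divergence with nonzero curl is a vortex.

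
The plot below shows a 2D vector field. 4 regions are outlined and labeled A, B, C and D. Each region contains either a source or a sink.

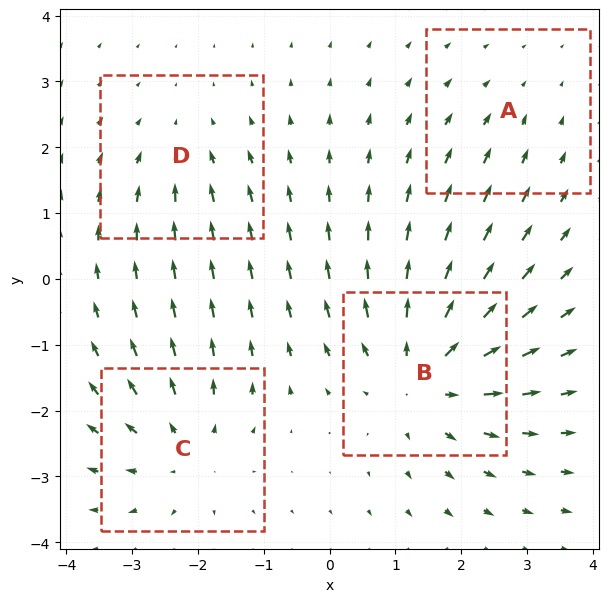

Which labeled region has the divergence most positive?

B

Divergence at each region's feature centre — A: about -2, B: about +6, C: about +4, D: about -3. Region B is most positive.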